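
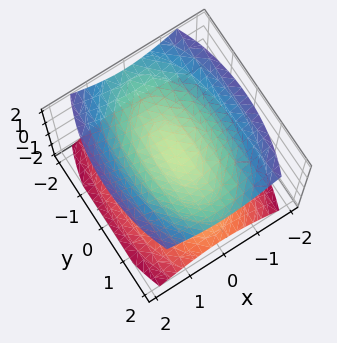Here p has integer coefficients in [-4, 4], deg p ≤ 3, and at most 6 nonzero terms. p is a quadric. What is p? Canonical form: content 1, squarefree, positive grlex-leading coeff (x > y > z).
1. The picture has 2 separate pieces. They look like related sheets of one shape, so recover p as a whole.
2. deg p = 2. Two sheets facing apart; a quadric.
3. Symmetries: it's symmetric under y → −y, forcing even powers of y; it's symmetric under x → −x, forcing even powers of x; the z ↦ −z reflection is a symmetry, so z appears only in even powers.
4. Observable constraints: the surface avoids every integer y-axis point in the box; no x-intercept at any integer in the box.
5. Matching integer coefficients to the picture gives p.

3*x^2 + y^2 - 3*z^2 + 1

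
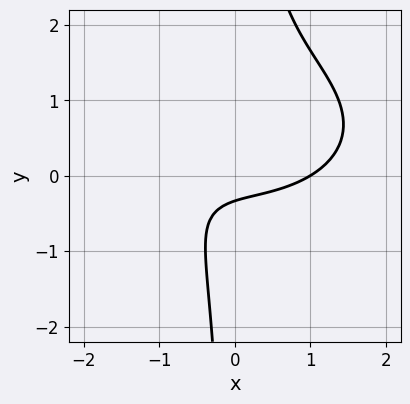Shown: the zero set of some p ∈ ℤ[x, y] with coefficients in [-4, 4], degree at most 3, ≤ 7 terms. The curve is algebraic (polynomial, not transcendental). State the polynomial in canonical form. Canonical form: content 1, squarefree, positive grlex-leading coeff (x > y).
(a) The degree is 3 — a generic line meets the curve in up to 3 points.
(b) From the visible intercepts: it meets the x-axis at x = 1 (among the integer gridlines).
(c) Solving for integer coefficients yields p as stated.

x^3 + 3*x*y^2 - 2*x*y - 3*y - 1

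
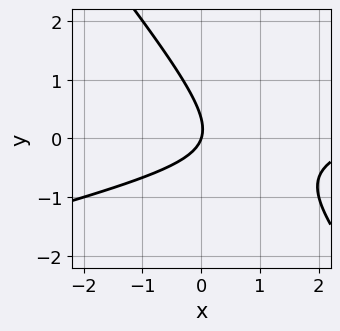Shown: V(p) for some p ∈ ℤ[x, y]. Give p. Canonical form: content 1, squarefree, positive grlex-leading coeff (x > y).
First, the degree is 2 — a generic line meets the curve in up to 2 points.
Next, from the visible intercepts: it crosses the x-axis at the gridline x = 0; one y-axis crossing is at y = 0.
Finally, fitting integer coefficients to these (and the overall shape) gives p.

x^2 - 3*x*y - 3*y^2 - 3*x + y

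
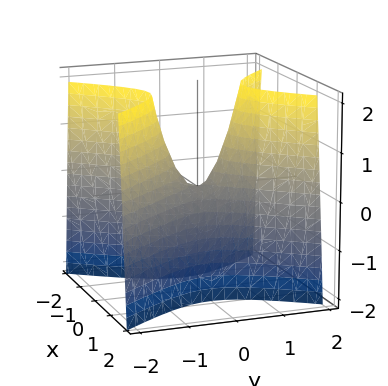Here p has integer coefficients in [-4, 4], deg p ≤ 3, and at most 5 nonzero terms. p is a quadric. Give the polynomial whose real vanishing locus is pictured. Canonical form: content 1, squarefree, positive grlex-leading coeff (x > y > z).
1. deg p = 2. A hyperbolic paraboloid; a quadric.
2. Symmetries: mirror symmetry y ↦ −y ⇒ only even powers of y; mirror symmetry x ↦ −x ⇒ only even powers of x.
3. Against the integer gridlines: it meets the y-axis at y = 0 (among the integer gridlines); it crosses the z-axis at the gridline z = 0; it crosses the x-axis at the gridline x = 0.
4. These observations pin down the coefficients.

3*x^2 - 2*y^2 + z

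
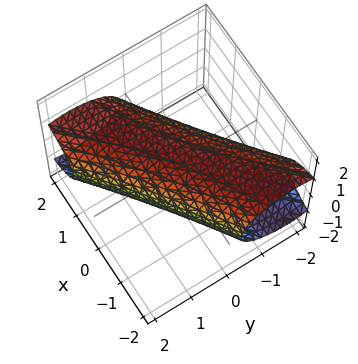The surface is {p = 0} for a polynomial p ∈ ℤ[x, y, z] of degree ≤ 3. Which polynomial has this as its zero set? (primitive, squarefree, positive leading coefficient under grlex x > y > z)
1. The degree is 2 — the shape is more complex than any degree-1 surface.
2. From the axis intercepts and sections: among the integer gridlines, it crosses the z-axis at z ∈ {-1, 1}.
3. Solving for integer coefficients yields p as stated.

x^2 - 3*x*y + 2*y^2 + 3*z^2 - 3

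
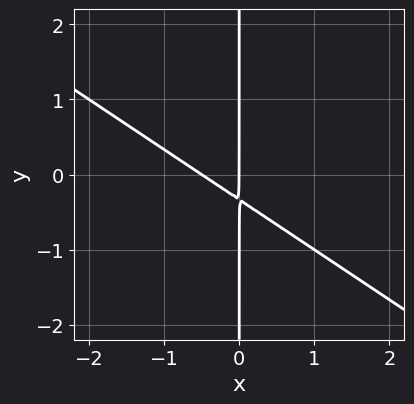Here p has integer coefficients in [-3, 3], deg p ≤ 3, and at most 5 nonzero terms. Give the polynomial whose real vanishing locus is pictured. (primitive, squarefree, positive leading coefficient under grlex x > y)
2*x^2 + 3*x*y + x

First, the degree is 2 — a generic line meets the curve in up to 2 points.
Then, reading off the gridlines: one x-axis crossing is at x = 0; the visible y-axis segment lies entirely on the curve.
Finally, assembling these constraints gives the stated polynomial.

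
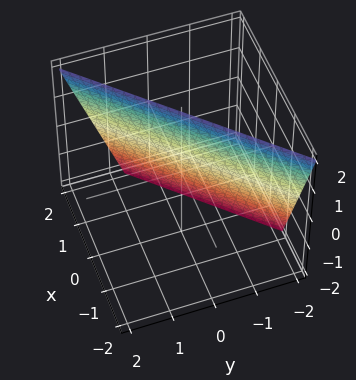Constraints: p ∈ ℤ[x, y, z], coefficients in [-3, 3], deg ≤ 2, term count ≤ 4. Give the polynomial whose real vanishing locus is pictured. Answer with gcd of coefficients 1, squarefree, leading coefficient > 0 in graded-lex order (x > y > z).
3*x - 3*y + z - 2

1. The degree is 1 — every cross-section is a straight line — this is a plane.
2. Against the integer gridlines: it crosses the z-axis at the gridline z = 2.
3. Matching integer coefficients to the picture gives p.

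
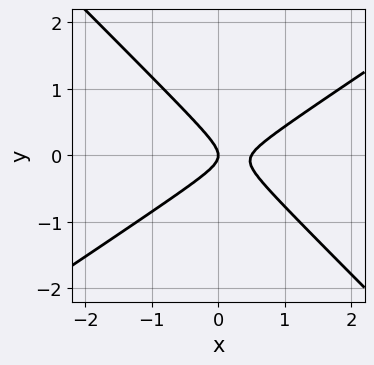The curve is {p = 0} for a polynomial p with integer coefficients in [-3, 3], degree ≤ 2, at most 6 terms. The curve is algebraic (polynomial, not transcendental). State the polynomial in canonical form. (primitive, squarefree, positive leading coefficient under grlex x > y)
1. Degree: the shape is more complex than any degree-1 curve, so deg p = 2.
2. Against the integer gridlines: it meets the x-axis at x = 0 (among the integer gridlines); it meets the y-axis at y = 0 (among the integer gridlines).
3. Assembling these constraints gives the stated polynomial.

2*x^2 - x*y - 3*y^2 - x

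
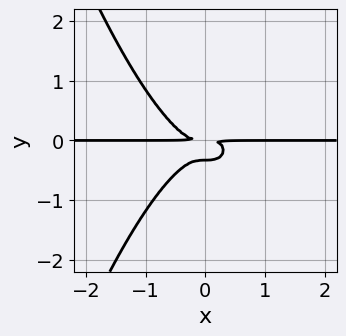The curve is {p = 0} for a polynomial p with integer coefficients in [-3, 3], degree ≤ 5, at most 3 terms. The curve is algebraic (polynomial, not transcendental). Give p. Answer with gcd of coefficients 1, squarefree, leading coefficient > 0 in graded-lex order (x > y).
The degree is 4 — the shape is more complex than any degree-3 curve.
Observable constraints: every point of the x-axis in the box is on the curve.
Solving for integer coefficients yields p as stated.

3*x^3*y + 3*y^3 + y^2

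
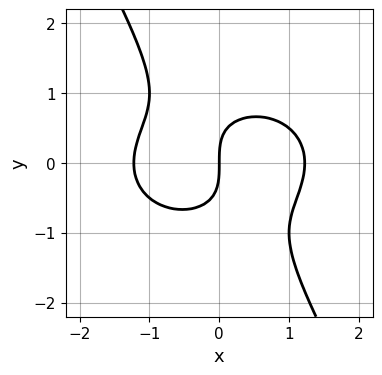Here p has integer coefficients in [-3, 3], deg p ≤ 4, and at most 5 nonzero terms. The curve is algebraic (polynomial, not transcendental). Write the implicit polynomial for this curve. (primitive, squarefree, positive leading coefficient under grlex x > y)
1. deg p = 3.
2. Reading off the gridlines: one x-axis crossing is at x = 0; one y-axis crossing is at y = 0.
3. The integer polynomial consistent with all of this is the stated p.

2*x^3 + 3*x*y^2 + 2*y^3 - 3*x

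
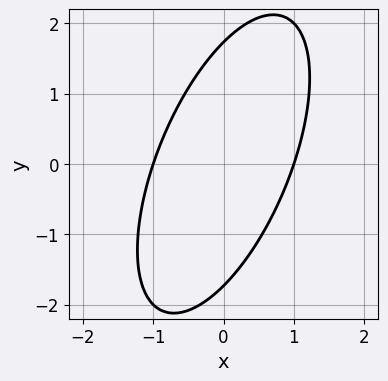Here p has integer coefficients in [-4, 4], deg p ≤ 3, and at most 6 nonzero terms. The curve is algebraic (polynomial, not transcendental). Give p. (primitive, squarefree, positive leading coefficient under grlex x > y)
(a) deg p = 2.
(b) Checking where it meets the axes: among the integer gridlines, it crosses the x-axis at x ∈ {-1, 1}.
(c) The integer polynomial consistent with all of this is the stated p.

3*x^2 - 2*x*y + y^2 - 3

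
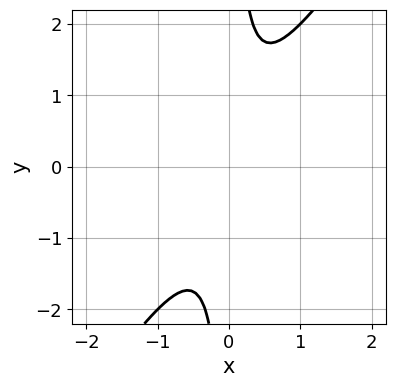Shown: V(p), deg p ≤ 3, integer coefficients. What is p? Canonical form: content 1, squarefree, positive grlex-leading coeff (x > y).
1. Degree: a generic line meets the curve in up to 2 points, so deg p = 2.
2. From the visible intercepts: the curve avoids every integer y-axis point in the box; it misses every integer gridline on the x-axis.
3. Together with the visible shape, these determine p as stated.

3*x^2 - 2*x*y + 1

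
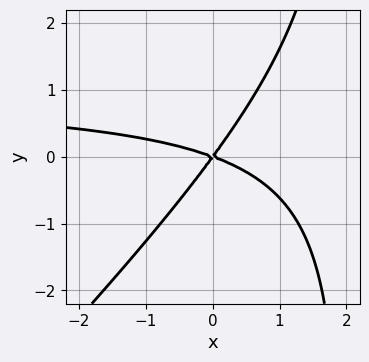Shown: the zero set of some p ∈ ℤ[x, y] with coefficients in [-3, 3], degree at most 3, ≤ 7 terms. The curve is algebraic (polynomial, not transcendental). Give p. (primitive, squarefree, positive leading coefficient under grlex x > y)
x^2*y - x*y^2 - x^2 - 2*x*y + 2*y^2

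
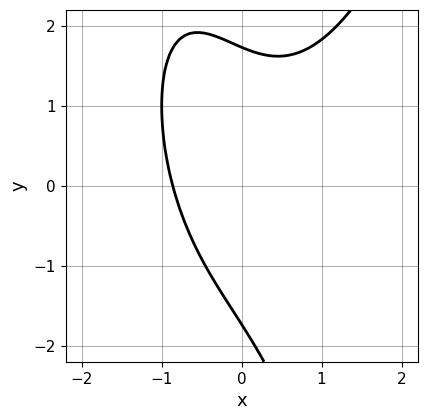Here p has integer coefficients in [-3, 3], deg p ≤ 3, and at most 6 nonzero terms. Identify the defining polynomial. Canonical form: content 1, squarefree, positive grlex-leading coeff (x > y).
deg p = 3.
Matching integer coefficients to the picture gives p.

2*x^3 - 2*x*y - y^2 + 2*x + 3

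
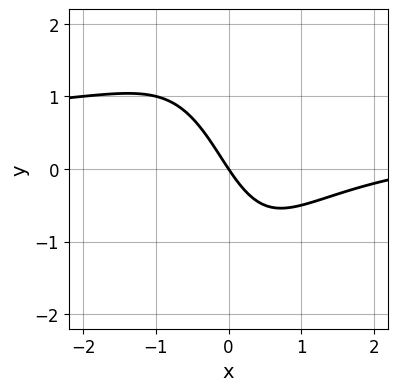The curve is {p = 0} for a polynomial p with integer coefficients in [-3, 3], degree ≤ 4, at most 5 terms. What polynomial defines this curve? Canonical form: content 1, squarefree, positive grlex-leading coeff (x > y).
2*x^2*y - x^2 + 3*x + 2*y

(a) The degree is 3 — no degree-2 curve has this shape.
(b) Checking where it meets the axes: it crosses the x-axis at the gridline x = 0; it crosses the y-axis at the gridline y = 0.
(c) These observations pin down the coefficients.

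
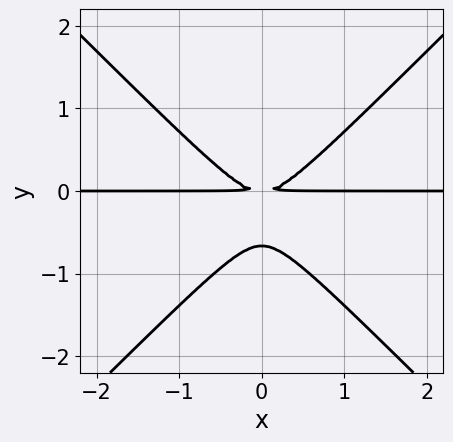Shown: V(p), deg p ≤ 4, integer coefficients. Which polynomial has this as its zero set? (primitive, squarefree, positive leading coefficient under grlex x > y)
deg p = 3. A generic line meets the curve in up to 3 points.
Symmetries: mirror symmetry x ↦ −x ⇒ only even powers of x.
Against the integer gridlines: every point of the x-axis in the box is on the curve.
Putting this together gives p.

3*x^2*y - 3*y^3 - 2*y^2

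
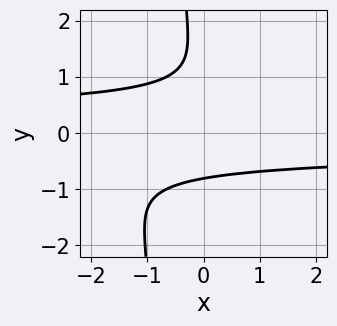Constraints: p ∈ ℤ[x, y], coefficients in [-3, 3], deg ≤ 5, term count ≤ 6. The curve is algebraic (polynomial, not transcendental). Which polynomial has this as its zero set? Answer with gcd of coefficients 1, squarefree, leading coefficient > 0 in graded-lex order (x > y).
(a) Degree: a generic line meets the curve in up to 4 points, so deg p = 4.
(b) Reading off the gridlines: no x-intercept at any integer in the box.
(c) Matching integer coefficients to the picture gives p.

3*x*y^3 + 2*y^3 - 3*y^2 + 3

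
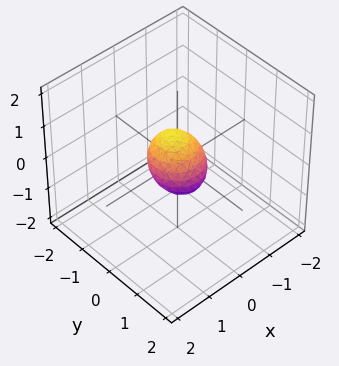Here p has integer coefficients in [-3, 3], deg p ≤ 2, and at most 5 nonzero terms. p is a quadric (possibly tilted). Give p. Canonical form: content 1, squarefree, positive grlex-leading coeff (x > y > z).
2*x^2 + 2*y^2 + y*z + 2*z^2 - 1

(a) Degree: a generic line meets the surface in up to 2 points, so deg p = 2.
(b) Matching integer coefficients to the picture gives p.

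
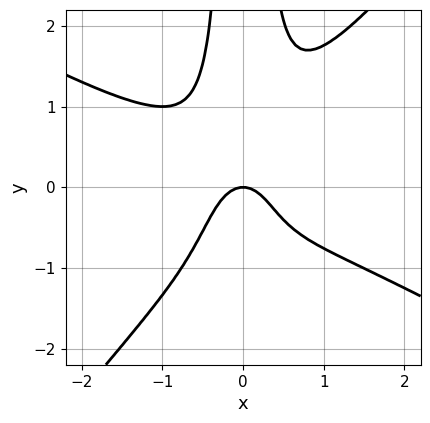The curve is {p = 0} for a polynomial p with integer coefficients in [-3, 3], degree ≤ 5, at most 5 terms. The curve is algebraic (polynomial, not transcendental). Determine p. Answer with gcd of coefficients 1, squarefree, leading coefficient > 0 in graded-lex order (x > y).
First, degree: the shape is more complex than any degree-3 curve, so deg p = 4.
Then, checking where it meets the axes: it crosses the x-axis at the gridline x = 0; it crosses the y-axis at the gridline y = 0.
Finally, assembling these constraints gives the stated polynomial.

2*x^4 + 2*x^3*y - 3*x^2*y^2 + 2*x^2 + y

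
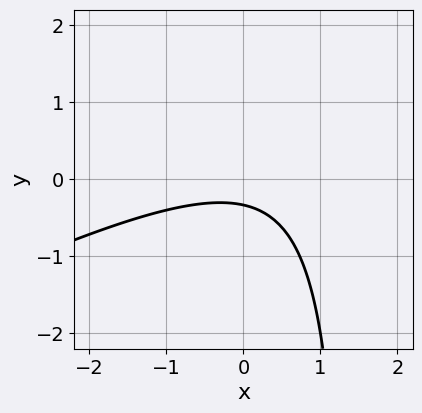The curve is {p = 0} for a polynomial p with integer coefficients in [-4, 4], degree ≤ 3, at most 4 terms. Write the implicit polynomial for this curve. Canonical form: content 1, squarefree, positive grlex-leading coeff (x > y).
The degree is 2 — a generic line meets the curve in up to 2 points.
Against the integer gridlines: no x-intercept at any integer in the box.
Together with the visible shape, these determine p as stated.

x^2 - 2*x*y + 3*y + 1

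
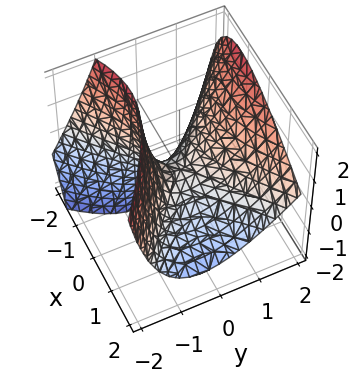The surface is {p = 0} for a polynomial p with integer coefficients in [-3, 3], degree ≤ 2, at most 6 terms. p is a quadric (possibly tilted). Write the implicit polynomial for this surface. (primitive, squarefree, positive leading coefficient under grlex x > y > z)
2*x^2 + 2*x*z - 3*y^2 + 2*y*z + 3*z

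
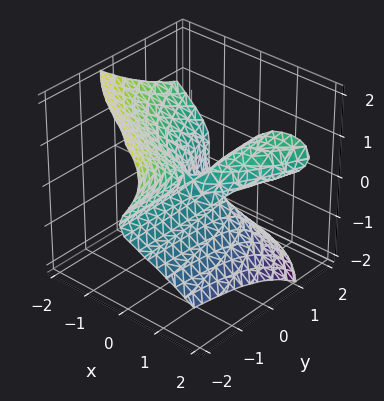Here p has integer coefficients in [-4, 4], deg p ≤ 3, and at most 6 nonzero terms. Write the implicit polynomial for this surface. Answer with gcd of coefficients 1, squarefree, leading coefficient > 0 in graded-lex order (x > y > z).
deg p = 3. No degree-2 surface has this shape.
Reading off the gridlines: it crosses the x-axis at the gridline x = 0; it meets the z-axis at z = 0 (among the integer gridlines).
Together with the visible shape, these determine p as stated. Check: (0, 1, 0) on the y-axis lies on the surface, and p(0, 1, 0) = 0. ✓

x^3 - x*y*z + 2*y*z^2 + 2*z^3 - x*y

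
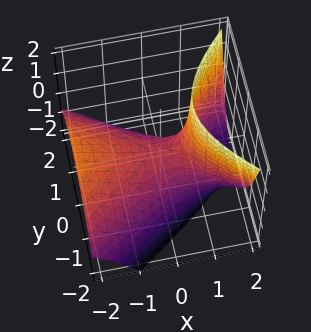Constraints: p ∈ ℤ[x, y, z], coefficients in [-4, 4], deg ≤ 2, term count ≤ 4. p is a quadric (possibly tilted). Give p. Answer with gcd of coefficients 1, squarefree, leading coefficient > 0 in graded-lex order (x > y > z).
x^2 + 2*x*z - 2*y^2 - 2*z

(a) The degree is 2 — a generic line meets the surface in up to 2 points.
(b) Observable constraints: it meets the y-axis at y = 0 (among the integer gridlines); it crosses the z-axis at the gridline z = 0; one x-axis crossing is at x = 0.
(c) Assembling these constraints gives the stated polynomial.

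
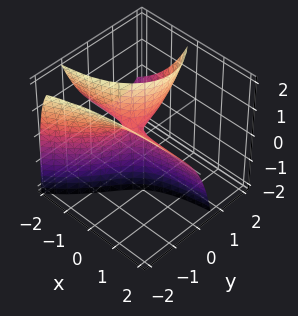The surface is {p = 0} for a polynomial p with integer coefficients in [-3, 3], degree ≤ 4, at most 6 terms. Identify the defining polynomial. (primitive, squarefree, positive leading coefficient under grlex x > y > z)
(a) The degree is 3 — no degree-2 surface has this shape.
(b) From the axis intercepts and sections: every point of the x-axis in the box is on the surface; the visible z-axis segment lies entirely on the surface; one y-axis crossing is at y = 0.
(c) Together with the visible shape, these determine p as stated.

y^3 + 3*x*y + 2*x*z - 2*y*z + y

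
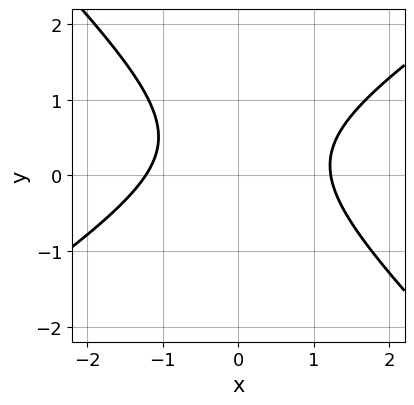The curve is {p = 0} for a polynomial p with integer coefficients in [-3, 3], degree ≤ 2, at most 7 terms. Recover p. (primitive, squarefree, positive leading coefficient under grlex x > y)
First, the degree is 2 — the shape is more complex than any degree-1 curve.
Next, checking where it meets the axes: it misses every integer gridline on the y-axis.
Finally, putting this together gives p.

2*x^2 - x*y - 3*y^2 + 2*y - 3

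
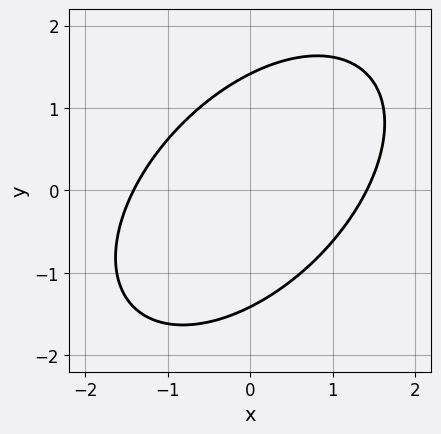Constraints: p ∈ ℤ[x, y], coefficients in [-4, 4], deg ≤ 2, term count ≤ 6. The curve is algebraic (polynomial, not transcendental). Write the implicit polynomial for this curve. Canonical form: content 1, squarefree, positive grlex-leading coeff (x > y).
x^2 - x*y + y^2 - 2

(a) Degree: the shape is more complex than any degree-1 curve, so deg p = 2.
(b) The integer polynomial consistent with all of this is the stated p.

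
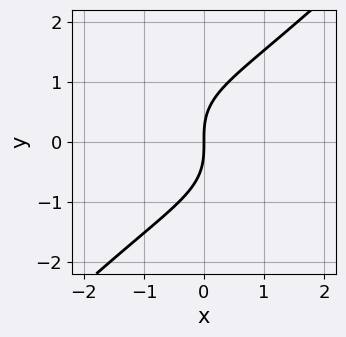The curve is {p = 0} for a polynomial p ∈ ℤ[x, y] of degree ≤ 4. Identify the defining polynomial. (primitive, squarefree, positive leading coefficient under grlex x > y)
The degree is 3 — a generic line meets the curve in up to 3 points.
Against the integer gridlines: one y-axis crossing is at y = 0; it meets the x-axis at x = 0 (among the integer gridlines).
The integer polynomial consistent with all of this is the stated p.

x^2*y - y^3 + 2*x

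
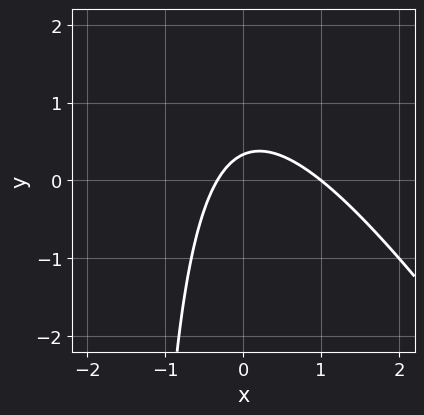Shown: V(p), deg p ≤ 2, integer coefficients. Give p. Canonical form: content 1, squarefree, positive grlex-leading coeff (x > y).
(a) Degree: a generic line meets the curve in up to 2 points, so deg p = 2.
(b) From the visible intercepts: one x-axis crossing is at x = 1.
(c) Matching integer coefficients to the picture gives p.

3*x^2 + 2*x*y - 2*x + 3*y - 1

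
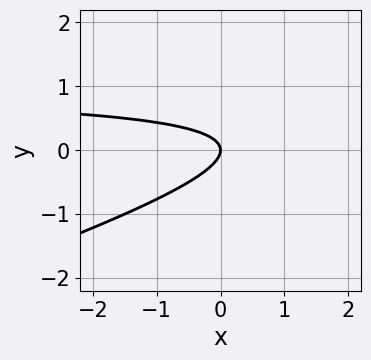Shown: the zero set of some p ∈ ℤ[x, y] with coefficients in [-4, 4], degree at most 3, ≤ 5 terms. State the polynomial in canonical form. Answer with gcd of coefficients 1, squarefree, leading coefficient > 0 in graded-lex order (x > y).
1. Degree: the shape is more complex than any degree-1 curve, so deg p = 2.
2. From the visible intercepts: it meets the y-axis at y = 0 (among the integer gridlines); it crosses the x-axis at the gridline x = 0.
3. Solving for integer coefficients yields p as stated.

x*y - 3*y^2 - x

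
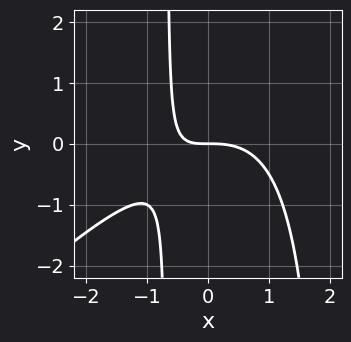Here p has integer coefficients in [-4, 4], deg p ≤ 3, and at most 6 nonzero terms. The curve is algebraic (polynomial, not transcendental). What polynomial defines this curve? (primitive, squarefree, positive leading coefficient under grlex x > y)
First, deg p = 3.
Then, reading off the gridlines: it meets the x-axis at x = 0 (among the integer gridlines); it meets the y-axis at y = 0 (among the integer gridlines).
Finally, matching integer coefficients to the picture gives p.

2*x^3 - 2*x^2*y + 3*x*y + 3*y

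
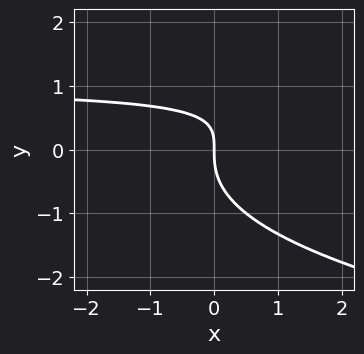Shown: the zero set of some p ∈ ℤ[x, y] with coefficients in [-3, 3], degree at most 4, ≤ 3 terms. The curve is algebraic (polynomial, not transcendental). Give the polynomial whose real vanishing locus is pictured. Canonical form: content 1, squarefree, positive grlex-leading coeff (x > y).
1. The degree is 3 — the shape is more complex than any degree-2 curve.
2. From the axis intercepts and sections: it meets the x-axis at x = 0 (among the integer gridlines); one y-axis crossing is at y = 0.
3. The integer polynomial consistent with all of this is the stated p.

y^3 - x*y + x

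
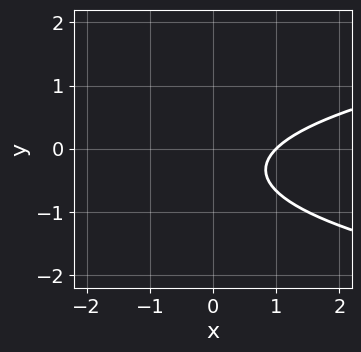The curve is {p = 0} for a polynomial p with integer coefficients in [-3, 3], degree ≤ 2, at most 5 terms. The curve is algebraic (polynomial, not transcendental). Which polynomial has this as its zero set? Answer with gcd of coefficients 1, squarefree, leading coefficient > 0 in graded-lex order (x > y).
3*y^2 - 2*x + 2*y + 2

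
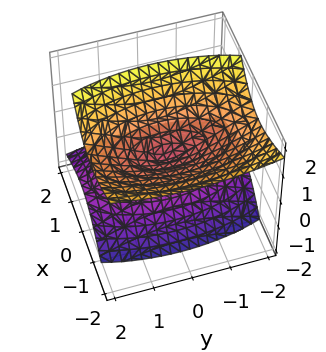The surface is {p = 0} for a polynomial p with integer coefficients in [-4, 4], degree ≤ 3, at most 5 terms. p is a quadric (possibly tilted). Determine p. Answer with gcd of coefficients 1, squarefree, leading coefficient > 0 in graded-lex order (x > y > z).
1. The picture has 2 separate pieces.
2. deg p = 2.
3. From the visible intercepts: it meets the y-axis at y = 0 (among the integer gridlines); it meets the x-axis at x = 0 (among the integer gridlines); it meets the z-axis at z = 0 (among the integer gridlines).
4. Fitting integer coefficients to these (and the overall shape) gives p.

3*x^2 + 3*x*z + y^2 - 3*z^2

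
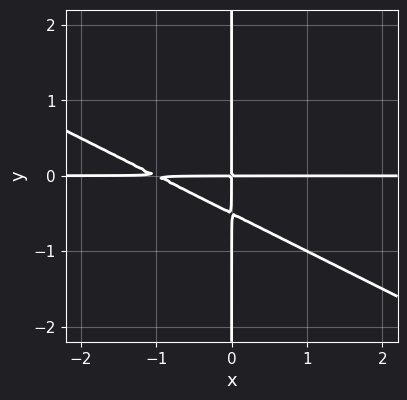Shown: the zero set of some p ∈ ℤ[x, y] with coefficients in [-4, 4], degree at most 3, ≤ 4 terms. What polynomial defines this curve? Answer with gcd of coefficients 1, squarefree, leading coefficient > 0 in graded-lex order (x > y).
x^2*y + 2*x*y^2 + x*y

(a) deg p = 3. The shape is more complex than any degree-2 curve.
(b) Against the integer gridlines: every point of the x-axis in the box is on the curve; the visible y-axis segment lies entirely on the curve.
(c) Together with the visible shape, these determine p as stated.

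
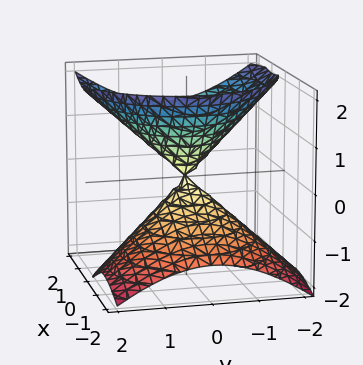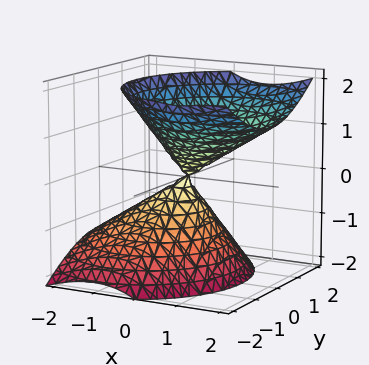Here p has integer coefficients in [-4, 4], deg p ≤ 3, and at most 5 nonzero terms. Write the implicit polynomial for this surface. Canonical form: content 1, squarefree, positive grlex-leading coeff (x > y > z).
x^2 - x*z + y^2 - z^2

1. deg p = 2. A generic line meets the surface in up to 2 points.
2. From the axis intercepts and sections: one z-axis crossing is at z = 0; it meets the y-axis at y = 0 (among the integer gridlines); one x-axis crossing is at x = 0.
3. The integer polynomial consistent with all of this is the stated p.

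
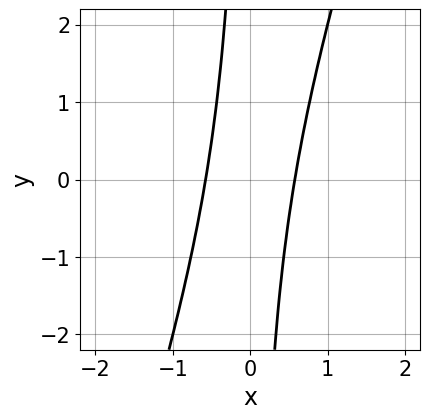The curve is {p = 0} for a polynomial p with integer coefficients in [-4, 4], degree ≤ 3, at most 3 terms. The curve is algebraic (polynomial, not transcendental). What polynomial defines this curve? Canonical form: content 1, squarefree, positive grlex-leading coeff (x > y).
First, deg p = 2.
Then, against the integer gridlines: the curve avoids every integer y-axis point in the box.
Finally, the integer polynomial consistent with all of this is the stated p.

3*x^2 - x*y - 1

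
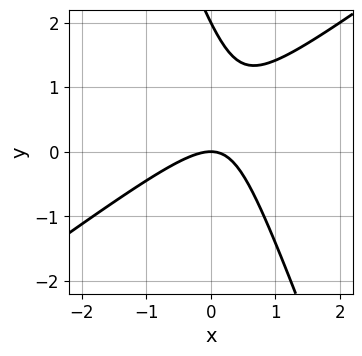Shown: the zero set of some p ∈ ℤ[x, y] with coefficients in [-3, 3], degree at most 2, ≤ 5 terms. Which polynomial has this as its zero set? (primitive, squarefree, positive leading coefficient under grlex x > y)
The degree is 2 — no degree-1 curve has this shape.
Reading off the gridlines: it crosses the x-axis at the gridline x = 0; among the integer gridlines, it crosses the y-axis at y ∈ {0, 2}.
These observations pin down the coefficients.

2*x^2 - 2*x*y - y^2 + 2*y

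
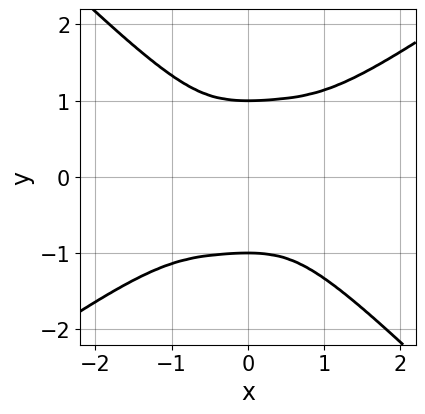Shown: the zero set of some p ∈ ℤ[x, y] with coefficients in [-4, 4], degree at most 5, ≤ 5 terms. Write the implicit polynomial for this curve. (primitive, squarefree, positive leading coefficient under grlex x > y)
x^4 - x^3*y + x^2*y^2 - 3*y^4 + 3*y^2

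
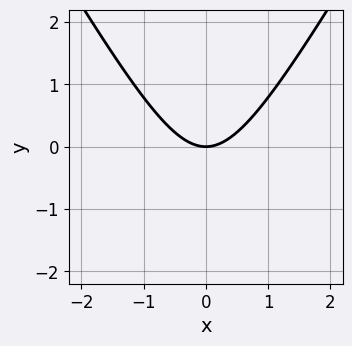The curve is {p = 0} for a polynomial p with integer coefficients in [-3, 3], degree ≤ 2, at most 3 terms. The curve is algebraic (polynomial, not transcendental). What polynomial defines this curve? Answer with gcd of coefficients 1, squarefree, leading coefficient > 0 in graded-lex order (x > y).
3*x^2 - y^2 - 3*y

First, degree: a generic line meets the curve in up to 2 points, so deg p = 2.
Then, symmetries: it's symmetric under x → −x, forcing even powers of x.
Then, from the visible intercepts: it meets the y-axis at y = 0 (among the integer gridlines); one x-axis crossing is at x = 0.
Finally, matching integer coefficients to the picture gives p.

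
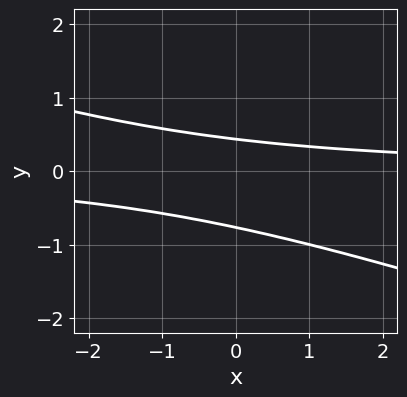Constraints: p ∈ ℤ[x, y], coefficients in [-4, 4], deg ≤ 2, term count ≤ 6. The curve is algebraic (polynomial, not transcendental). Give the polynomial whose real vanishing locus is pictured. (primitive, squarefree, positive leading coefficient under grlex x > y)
x*y + 3*y^2 + y - 1

(a) Degree: the shape is more complex than any degree-1 curve, so deg p = 2.
(b) Reading off the gridlines: the curve avoids every integer x-axis point in the box.
(c) Putting this together gives p.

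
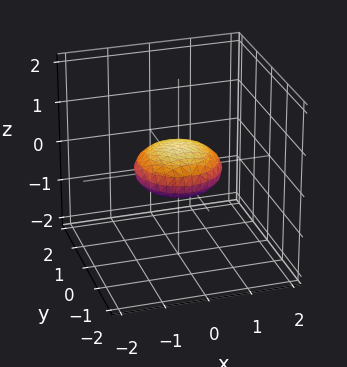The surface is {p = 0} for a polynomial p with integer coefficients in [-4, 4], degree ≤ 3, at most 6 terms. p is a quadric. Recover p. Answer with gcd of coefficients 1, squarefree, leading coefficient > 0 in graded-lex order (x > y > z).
x^2 + y^2 + 3*z^2 - 1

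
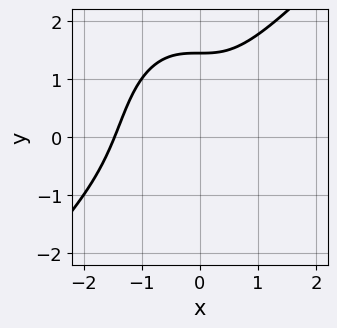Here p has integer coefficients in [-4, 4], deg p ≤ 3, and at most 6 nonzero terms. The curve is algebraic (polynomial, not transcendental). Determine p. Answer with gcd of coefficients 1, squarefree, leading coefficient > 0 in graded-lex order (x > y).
3*x^3 - 2*x^2*y - y^3 + 3*x^2 + 3

Degree: the shape is more complex than any degree-2 curve, so deg p = 3.
Matching integer coefficients to the picture gives p.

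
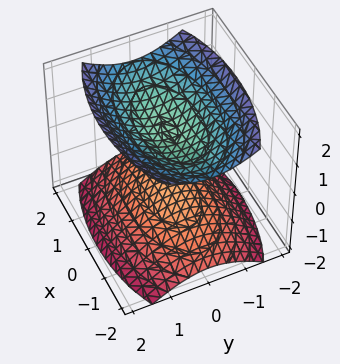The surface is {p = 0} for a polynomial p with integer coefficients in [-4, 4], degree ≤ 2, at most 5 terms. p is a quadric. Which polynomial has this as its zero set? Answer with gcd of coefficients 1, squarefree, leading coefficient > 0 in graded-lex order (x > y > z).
(a) I count 2 distinct pieces. They look like related sheets of one shape, so recover p as a whole.
(b) The degree is 2 — two separate bowl-shaped sheets opening away from each other; a quadric.
(c) Symmetries: it's symmetric under y → −y, forcing even powers of y; mirror symmetry z ↦ −z ⇒ only even powers of z; mirror symmetry x ↦ −x ⇒ only even powers of x.
(d) Observable constraints: the z-axis gridline crossings are at z ∈ {-1, 1}; no y-intercept at any integer in the box; it misses every integer gridline on the x-axis.
(e) Assembling these constraints gives the stated polynomial.

x^2 + 3*y^2 - 3*z^2 + 3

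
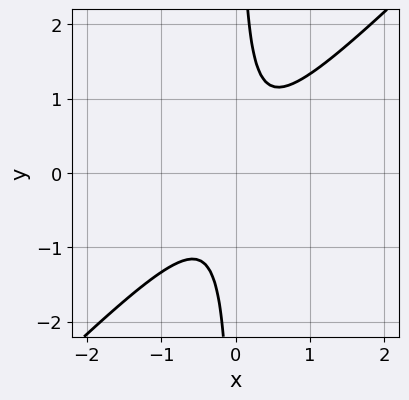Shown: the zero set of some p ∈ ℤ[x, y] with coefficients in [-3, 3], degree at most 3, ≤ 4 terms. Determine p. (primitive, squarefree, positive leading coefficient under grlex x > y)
3*x^2 - 3*x*y + 1

First, deg p = 2. The shape is more complex than any degree-1 curve.
Then, reading off the gridlines: the curve avoids every integer x-axis point in the box; the curve avoids every integer y-axis point in the box.
Finally, putting this together gives p.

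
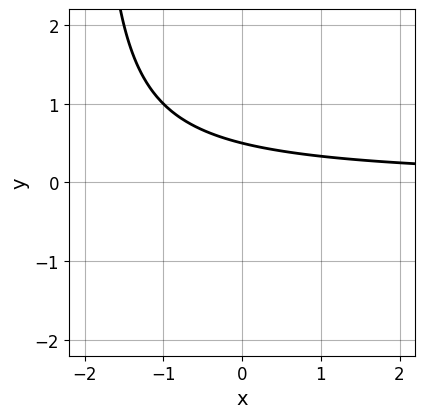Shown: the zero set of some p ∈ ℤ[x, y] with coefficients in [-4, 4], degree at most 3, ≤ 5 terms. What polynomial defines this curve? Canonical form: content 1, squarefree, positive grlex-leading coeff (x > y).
x*y + 2*y - 1

1. The degree is 2 — a generic line meets the curve in up to 2 points.
2. Checking where it meets the axes: the curve avoids every integer x-axis point in the box.
3. Assembling these constraints gives the stated polynomial.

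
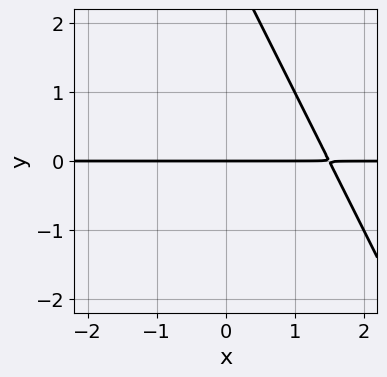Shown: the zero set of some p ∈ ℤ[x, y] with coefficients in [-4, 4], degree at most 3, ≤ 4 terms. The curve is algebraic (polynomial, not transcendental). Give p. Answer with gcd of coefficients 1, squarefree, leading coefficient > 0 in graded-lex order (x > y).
deg p = 2.
Observable constraints: the visible x-axis segment lies entirely on the curve; one y-axis crossing is at y = 0.
Matching integer coefficients to the picture gives p.

2*x*y + y^2 - 3*y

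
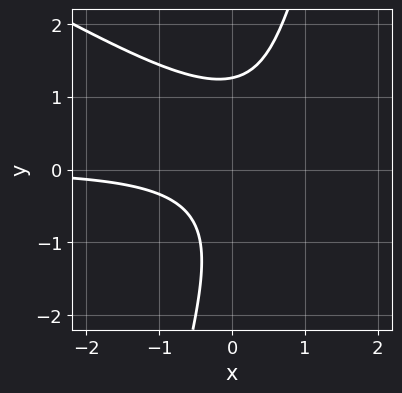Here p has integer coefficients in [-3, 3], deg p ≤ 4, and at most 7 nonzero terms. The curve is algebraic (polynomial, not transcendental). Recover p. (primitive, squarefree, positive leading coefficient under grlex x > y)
1. Degree: a generic line meets the curve in up to 3 points, so deg p = 3.
2. From the visible intercepts: the curve avoids every integer x-axis point in the box.
3. These observations pin down the coefficients.

2*x^2*y + 3*x*y^2 - y^3 - 3*x*y + 2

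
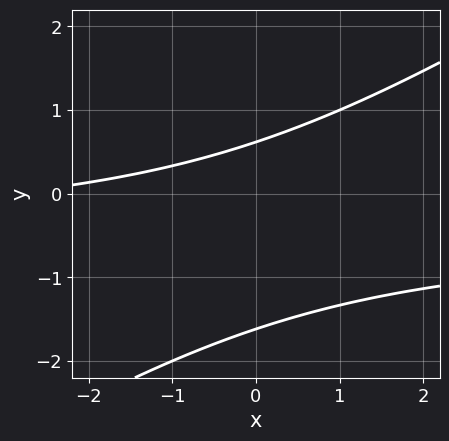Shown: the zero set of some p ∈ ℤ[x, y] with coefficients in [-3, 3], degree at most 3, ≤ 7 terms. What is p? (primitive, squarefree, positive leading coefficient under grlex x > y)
2*x*y - 3*y^2 + x - 3*y + 3

deg p = 2. No degree-1 curve has this shape.
Reading off the gridlines: no x-intercept at any integer in the box.
These observations pin down the coefficients.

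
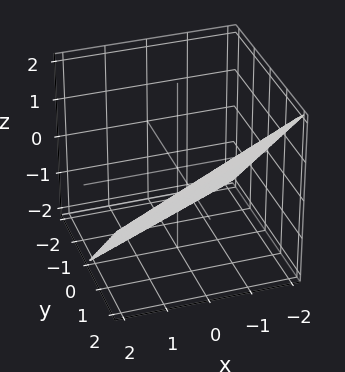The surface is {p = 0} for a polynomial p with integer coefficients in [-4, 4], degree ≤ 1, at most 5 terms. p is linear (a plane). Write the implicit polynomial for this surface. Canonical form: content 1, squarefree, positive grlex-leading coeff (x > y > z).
x - 2*y + 2*z + 2

(a) Degree: every cross-section is a straight line — this is a plane, so deg p = 1.
(b) Reading off the gridlines: one y-axis crossing is at y = 1; it meets the x-axis at x = -2 (among the integer gridlines).
(c) Assembling these constraints gives the stated polynomial. Check: (0, 0, -1) on the z-axis lies on the surface, and p(0, 0, -1) = 0. ✓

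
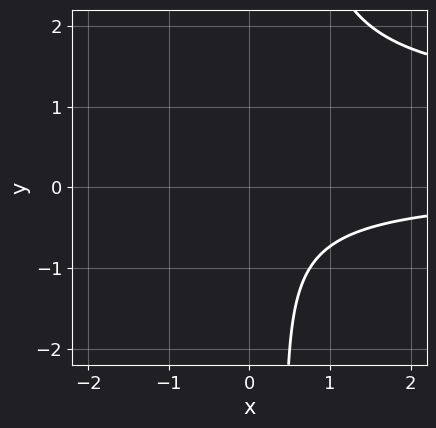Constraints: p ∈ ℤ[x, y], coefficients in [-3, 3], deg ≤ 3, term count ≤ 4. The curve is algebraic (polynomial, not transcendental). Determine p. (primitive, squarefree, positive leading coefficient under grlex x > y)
2*x*y^2 - 2*x*y - y^2 - 2

First, degree: a generic line meets the curve in up to 3 points, so deg p = 3.
Next, checking where it meets the axes: it misses every integer gridline on the y-axis; the curve avoids every integer x-axis point in the box.
Finally, putting this together gives p.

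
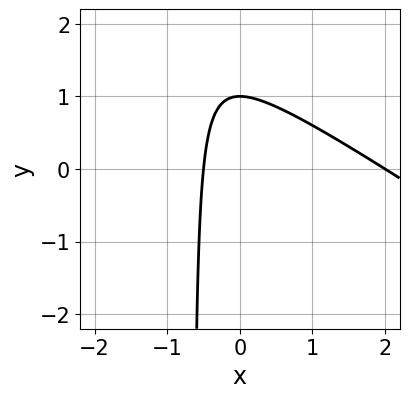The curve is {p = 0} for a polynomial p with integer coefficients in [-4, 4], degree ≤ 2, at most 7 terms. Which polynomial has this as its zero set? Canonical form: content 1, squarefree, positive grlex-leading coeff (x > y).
The degree is 2 — no degree-1 curve has this shape.
From the visible intercepts: it meets the y-axis at y = 1 (among the integer gridlines); one x-axis crossing is at x = 2.
Solving for integer coefficients yields p as stated.

2*x^2 + 3*x*y - 3*x + 2*y - 2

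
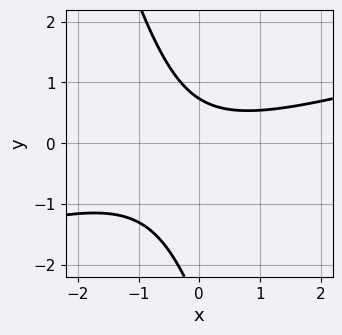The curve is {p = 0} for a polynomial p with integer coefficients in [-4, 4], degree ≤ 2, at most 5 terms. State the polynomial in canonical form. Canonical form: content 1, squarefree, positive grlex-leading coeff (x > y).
x^2 - 3*x*y - y^2 - 2*y + 2

1. Degree: no degree-1 curve has this shape, so deg p = 2.
2. Against the integer gridlines: the curve avoids every integer x-axis point in the box.
3. The integer polynomial consistent with all of this is the stated p.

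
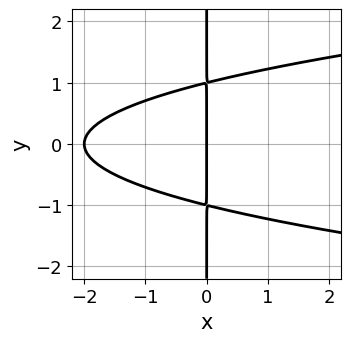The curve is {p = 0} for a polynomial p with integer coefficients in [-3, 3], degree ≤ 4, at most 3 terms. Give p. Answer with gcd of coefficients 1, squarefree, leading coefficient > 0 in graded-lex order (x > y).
2*x*y^2 - x^2 - 2*x

First, degree: a generic line meets the curve in up to 3 points, so deg p = 3.
Then, symmetries: it's symmetric under y → −y, forcing even powers of y.
Then, reading off the gridlines: every point of the y-axis in the box is on the curve; among the integer gridlines, it crosses the x-axis at x ∈ {-2, 0}.
Finally, together with the visible shape, these determine p as stated.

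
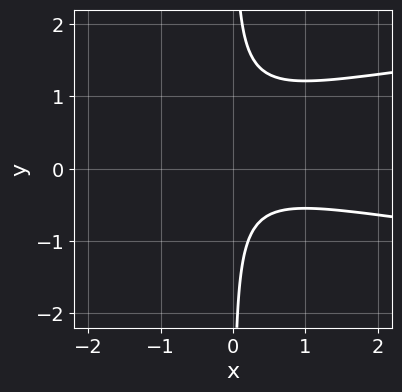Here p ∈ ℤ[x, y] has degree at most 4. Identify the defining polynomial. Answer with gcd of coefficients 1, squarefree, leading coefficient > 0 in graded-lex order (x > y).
The degree is 3 — a generic line meets the curve in up to 3 points.
Checking where it meets the axes: it misses every integer gridline on the x-axis; no y-intercept at any integer in the box.
The integer polynomial consistent with all of this is the stated p.

3*x*y^2 - x^2 - 2*x*y - 1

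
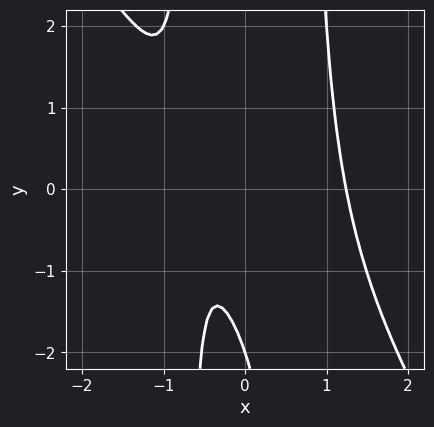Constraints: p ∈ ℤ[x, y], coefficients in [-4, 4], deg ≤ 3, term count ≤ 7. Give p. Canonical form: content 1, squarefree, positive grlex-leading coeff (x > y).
1. The degree is 3 — the shape is more complex than any degree-2 curve.
2. Checking where it meets the axes: it meets the y-axis at y = -2 (among the integer gridlines).
3. Putting this together gives p.

3*x^3 + 2*x^2*y - 3*x - y - 2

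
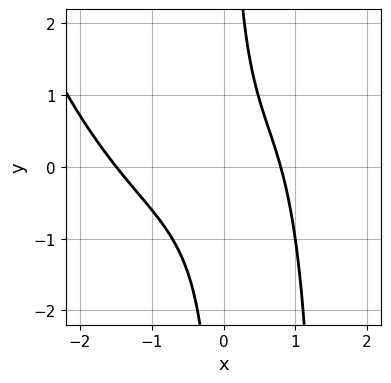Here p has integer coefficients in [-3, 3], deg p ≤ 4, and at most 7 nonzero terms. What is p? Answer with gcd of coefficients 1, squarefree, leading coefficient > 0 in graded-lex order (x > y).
x^4 - 2*x^2*y + 3*x*y + 2*x - 2

The degree is 4 — no degree-3 curve has this shape.
From the visible intercepts: the curve avoids every integer y-axis point in the box.
Fitting integer coefficients to these (and the overall shape) gives p.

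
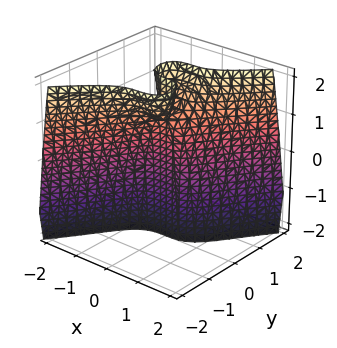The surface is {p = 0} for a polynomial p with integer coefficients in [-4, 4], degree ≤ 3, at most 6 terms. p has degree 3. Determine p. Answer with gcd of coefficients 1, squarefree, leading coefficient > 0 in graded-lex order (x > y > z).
3*x^3 - 2*y^3 + 2*y*z - 2*y

The degree is 3 — no degree-2 surface has this shape.
Observable constraints: it crosses the y-axis at the gridline y = 0; one x-axis crossing is at x = 0; the visible z-axis segment lies entirely on the surface.
Fitting integer coefficients to these (and the overall shape) gives p.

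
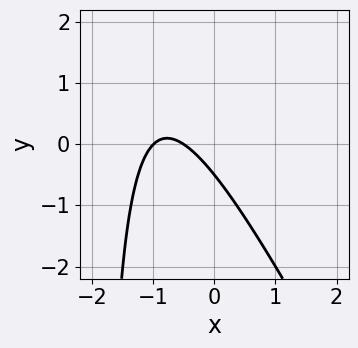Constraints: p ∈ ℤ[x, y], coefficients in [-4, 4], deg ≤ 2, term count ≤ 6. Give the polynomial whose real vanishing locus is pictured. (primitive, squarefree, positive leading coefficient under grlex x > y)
1. The degree is 2 — no degree-1 curve has this shape.
2. Against the integer gridlines: it crosses the x-axis at the gridline x = -1.
3. Solving for integer coefficients yields p as stated.

2*x^2 + x*y + 3*x + 2*y + 1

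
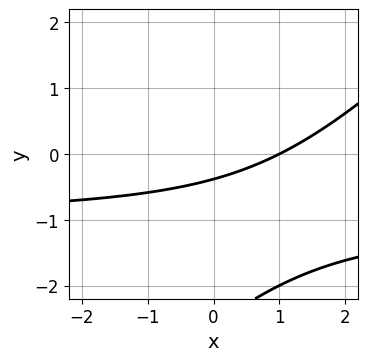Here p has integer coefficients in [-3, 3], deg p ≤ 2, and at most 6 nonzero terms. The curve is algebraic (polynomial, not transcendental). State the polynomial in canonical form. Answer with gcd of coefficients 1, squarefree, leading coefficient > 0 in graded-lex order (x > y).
First, deg p = 2.
Next, observable constraints: it crosses the x-axis at the gridline x = 1.
Finally, putting this together gives p.

x*y - y^2 + x - 3*y - 1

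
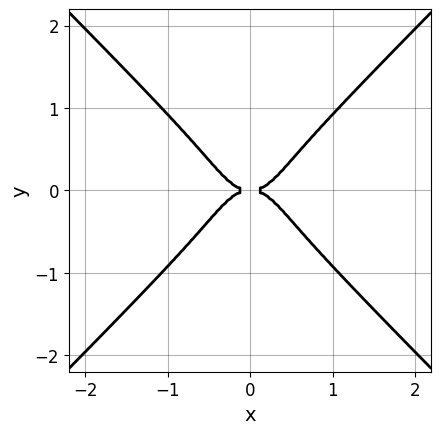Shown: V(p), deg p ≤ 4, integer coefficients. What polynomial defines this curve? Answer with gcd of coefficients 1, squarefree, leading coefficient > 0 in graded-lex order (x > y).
(a) deg p = 4. A generic line meets the curve in up to 4 points.
(b) Symmetries: mirror symmetry x ↦ −x ⇒ only even powers of x; the y ↦ −y reflection is a symmetry, so y appears only in even powers.
(c) Checking where it meets the axes: one y-axis crossing is at y = 0; it meets the x-axis at x = 0 (among the integer gridlines).
(d) Fitting integer coefficients to these (and the overall shape) gives p.

3*x^4 - 3*y^4 - y^2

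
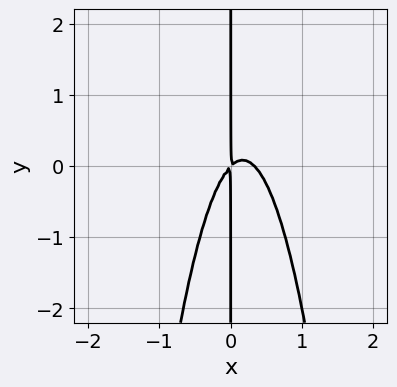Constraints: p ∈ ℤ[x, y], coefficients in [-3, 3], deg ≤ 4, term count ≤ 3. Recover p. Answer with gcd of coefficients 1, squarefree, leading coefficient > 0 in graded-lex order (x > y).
(a) Degree: a generic line meets the curve in up to 3 points, so deg p = 3.
(b) Reading off the gridlines: every point of the y-axis in the box is on the curve.
(c) Matching integer coefficients to the picture gives p.

3*x^3 - x^2 + x*y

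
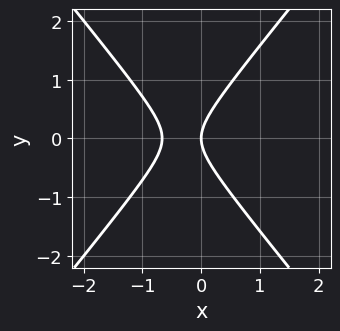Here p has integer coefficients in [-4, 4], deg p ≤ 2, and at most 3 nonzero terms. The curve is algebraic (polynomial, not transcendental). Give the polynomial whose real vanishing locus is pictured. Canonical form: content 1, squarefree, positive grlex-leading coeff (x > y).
3*x^2 - 2*y^2 + 2*x

1. The degree is 2 — no degree-1 curve has this shape.
2. Symmetries: the y ↦ −y reflection is a symmetry, so y appears only in even powers.
3. Against the integer gridlines: it meets the y-axis at y = 0 (among the integer gridlines); one x-axis crossing is at x = 0.
4. Fitting integer coefficients to these (and the overall shape) gives p.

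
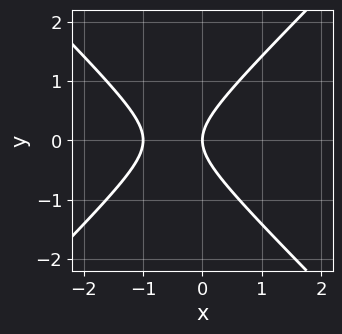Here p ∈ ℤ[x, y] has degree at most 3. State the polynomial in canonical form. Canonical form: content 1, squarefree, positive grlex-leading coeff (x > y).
x^2 - y^2 + x

(a) deg p = 2. The shape is more complex than any degree-1 curve.
(b) Symmetries: mirror symmetry y ↦ −y ⇒ only even powers of y.
(c) From the axis intercepts and sections: it meets the y-axis at y = 0 (among the integer gridlines); among the integer gridlines, it crosses the x-axis at x ∈ {-1, 0}.
(d) The integer polynomial consistent with all of this is the stated p.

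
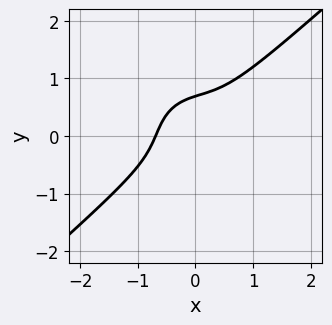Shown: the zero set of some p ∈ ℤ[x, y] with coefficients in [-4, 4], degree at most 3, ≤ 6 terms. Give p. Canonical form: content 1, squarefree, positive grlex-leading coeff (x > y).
3*x^3 - x^2*y - 3*y^3 + 2*x*y + 1

(a) deg p = 3. The shape is more complex than any degree-2 curve.
(b) Putting this together gives p.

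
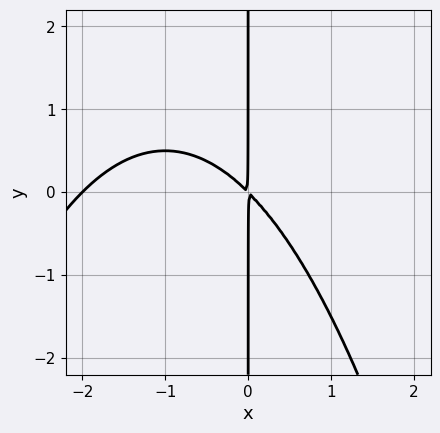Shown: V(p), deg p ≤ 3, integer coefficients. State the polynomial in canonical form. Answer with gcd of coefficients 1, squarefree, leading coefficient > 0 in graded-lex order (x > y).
x^3 + 2*x^2 + 2*x*y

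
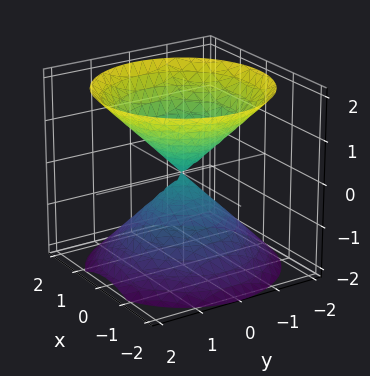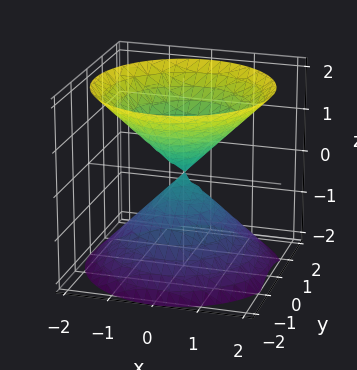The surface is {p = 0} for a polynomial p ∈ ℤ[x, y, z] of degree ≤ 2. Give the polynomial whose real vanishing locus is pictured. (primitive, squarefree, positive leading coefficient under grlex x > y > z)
x^2 + y^2 - z^2

1. The picture has 2 separate pieces.
2. deg p = 2.
3. By symmetry, the surface is invariant under rotation about z: p = q(x² + y², z); it's symmetric under z → −z, forcing even powers of z.
4. Against the integer gridlines: one x-axis crossing is at x = 0; it meets the z-axis at z = 0 (among the integer gridlines); a circular section at z = -1 has radius exactly 1.
5. Putting this together gives p.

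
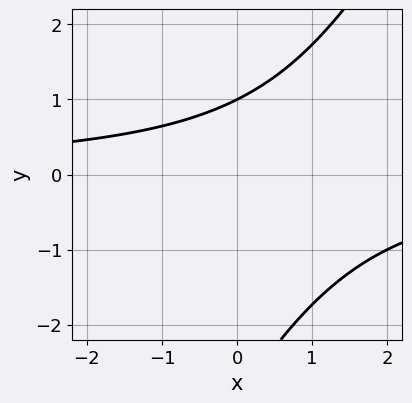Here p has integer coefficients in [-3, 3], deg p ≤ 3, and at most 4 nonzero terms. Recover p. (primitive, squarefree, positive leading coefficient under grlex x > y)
2*x*y - y^2 - 2*y + 3

First, degree: no degree-1 curve has this shape, so deg p = 2.
Next, observable constraints: no x-intercept at any integer in the box; it meets the y-axis at y = 1 (among the integer gridlines).
Finally, matching integer coefficients to the picture gives p.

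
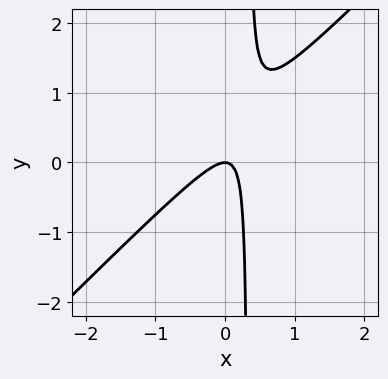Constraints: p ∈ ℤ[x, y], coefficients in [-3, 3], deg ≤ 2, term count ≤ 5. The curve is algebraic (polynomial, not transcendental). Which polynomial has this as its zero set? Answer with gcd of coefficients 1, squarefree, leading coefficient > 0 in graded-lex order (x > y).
1. deg p = 2.
2. From the axis intercepts and sections: one y-axis crossing is at y = 0; one x-axis crossing is at x = 0.
3. Matching integer coefficients to the picture gives p.

3*x^2 - 3*x*y + y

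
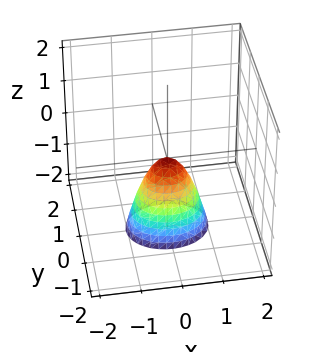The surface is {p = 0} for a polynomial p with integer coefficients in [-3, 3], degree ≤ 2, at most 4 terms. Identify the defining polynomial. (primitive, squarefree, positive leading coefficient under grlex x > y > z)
2*x^2 + 3*y^2 + z

Degree: a paraboloid; a quadric, so deg p = 2.
Symmetries: mirror symmetry x ↦ −x ⇒ only even powers of x; mirror symmetry y ↦ −y ⇒ only even powers of y.
Checking where it meets the axes: one x-axis crossing is at x = 0; it crosses the z-axis at the gridline z = 0; it meets the y-axis at y = 0 (among the integer gridlines).
Together with the visible shape, these determine p as stated.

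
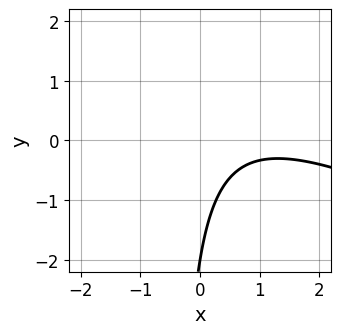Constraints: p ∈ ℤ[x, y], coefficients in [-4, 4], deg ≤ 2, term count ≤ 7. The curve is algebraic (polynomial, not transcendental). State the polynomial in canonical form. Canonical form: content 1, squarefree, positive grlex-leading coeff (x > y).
(a) deg p = 2.
(b) From the axis intercepts and sections: it misses every integer gridline on the x-axis; one y-axis crossing is at y = -2.
(c) Solving for integer coefficients yields p as stated.

x^2 + 2*x*y - 2*x + y + 2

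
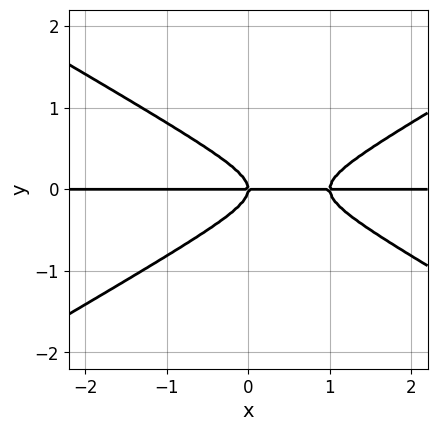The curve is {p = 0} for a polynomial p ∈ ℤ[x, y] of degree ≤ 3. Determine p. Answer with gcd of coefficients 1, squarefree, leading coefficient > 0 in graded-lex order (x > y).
Degree: the shape is more complex than any degree-2 curve, so deg p = 3.
From the axis intercepts and sections: it crosses the y-axis at the gridline y = 0; the visible x-axis segment lies entirely on the curve.
Together with the visible shape, these determine p as stated.

x^2*y - 3*y^3 - x*y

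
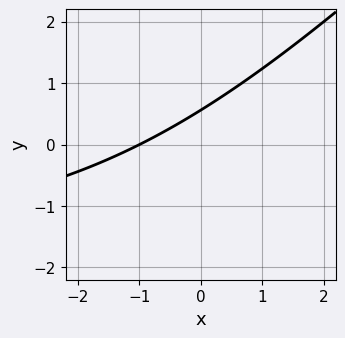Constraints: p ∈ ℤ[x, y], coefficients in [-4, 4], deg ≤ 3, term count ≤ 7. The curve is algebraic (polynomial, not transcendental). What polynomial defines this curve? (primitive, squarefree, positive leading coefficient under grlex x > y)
x*y - y^2 + 2*x - 3*y + 2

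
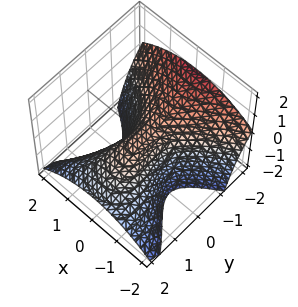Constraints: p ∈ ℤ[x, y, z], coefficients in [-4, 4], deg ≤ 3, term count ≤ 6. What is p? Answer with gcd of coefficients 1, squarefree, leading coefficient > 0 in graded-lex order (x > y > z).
y^3 + 2*y^2*z + 2*x^2 + z

First, the degree is 3 — a generic line meets the surface in up to 3 points.
Next, from the axis intercepts and sections: it crosses the y-axis at the gridline y = 0; one x-axis crossing is at x = 0.
Finally, solving for integer coefficients yields p as stated.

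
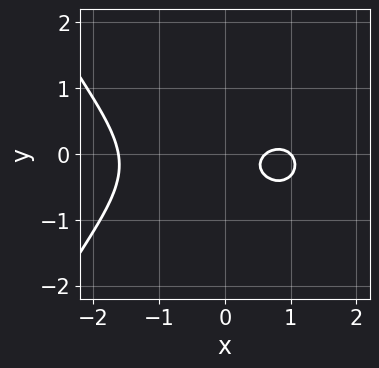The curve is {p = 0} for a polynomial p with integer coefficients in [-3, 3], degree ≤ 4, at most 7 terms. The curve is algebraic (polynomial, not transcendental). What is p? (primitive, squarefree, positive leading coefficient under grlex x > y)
x^3 + 3*y^2 - 2*x + y + 1

1. Degree: a generic line meets the curve in up to 3 points, so deg p = 3.
2. Reading off the gridlines: no y-intercept at any integer in the box; it crosses the x-axis at the gridline x = 1.
3. Assembling these constraints gives the stated polynomial.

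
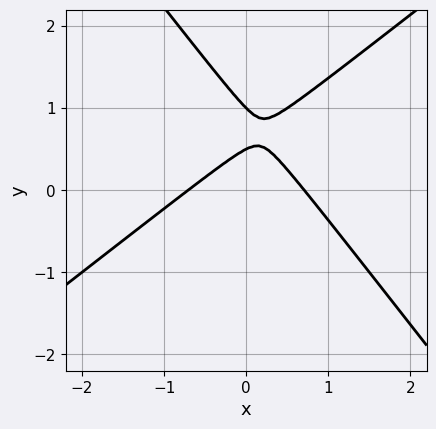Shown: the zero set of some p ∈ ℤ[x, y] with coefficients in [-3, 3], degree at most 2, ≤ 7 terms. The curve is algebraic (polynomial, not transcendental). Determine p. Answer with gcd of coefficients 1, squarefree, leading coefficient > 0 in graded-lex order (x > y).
2*x^2 - x*y - 2*y^2 + 3*y - 1

(a) Degree: a generic line meets the curve in up to 2 points, so deg p = 2.
(b) Observable constraints: one y-axis crossing is at y = 1.
(c) Assembling these constraints gives the stated polynomial.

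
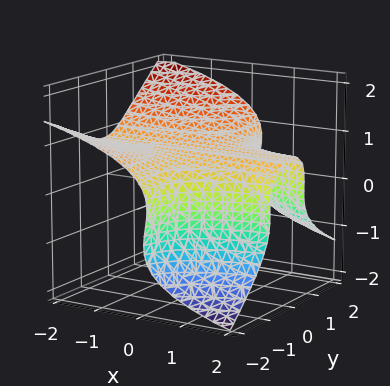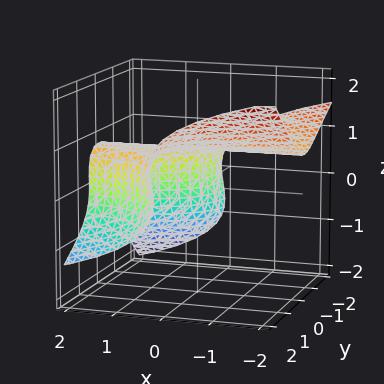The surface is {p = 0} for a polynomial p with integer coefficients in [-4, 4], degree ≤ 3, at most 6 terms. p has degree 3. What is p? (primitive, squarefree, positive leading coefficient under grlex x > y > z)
x*y^2 - y*z^2 + 2*z^3 - 1

(a) deg p = 3. A generic line meets the surface in up to 3 points.
(b) Observable constraints: it misses every integer gridline on the x-axis; the surface avoids every integer y-axis point in the box.
(c) These observations pin down the coefficients.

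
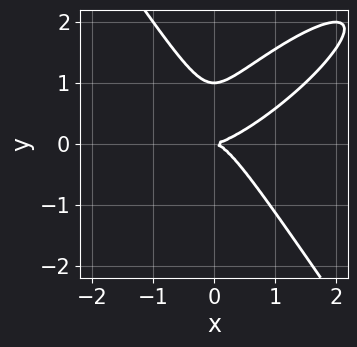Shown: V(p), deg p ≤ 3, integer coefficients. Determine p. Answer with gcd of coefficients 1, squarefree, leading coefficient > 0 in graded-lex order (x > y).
1. deg p = 3.
2. From the axis intercepts and sections: among the integer gridlines, it crosses the y-axis at y ∈ {0, 1}; one x-axis crossing is at x = 0.
3. Assembling these constraints gives the stated polynomial.

2*x^3 - 3*x^2*y + 2*y^3 - 2*y^2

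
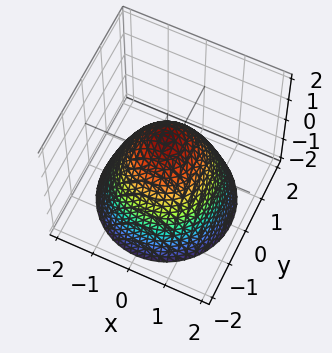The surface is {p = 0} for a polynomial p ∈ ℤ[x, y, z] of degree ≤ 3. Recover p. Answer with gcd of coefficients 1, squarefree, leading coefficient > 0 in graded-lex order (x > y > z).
x^2 + y^2 + z - 1

The degree is 2 — a generic line meets the surface in up to 2 points.
By symmetry, every cross-section ⟂ z is a circle, so x, y appear only via x² + y².
Against the integer gridlines: among the integer gridlines, it crosses the y-axis at y ∈ {-1, 1}; a circular section at z = 0 has radius exactly 1; one z-axis crossing is at z = 1; the x-axis gridline crossings are at x ∈ {-1, 1}.
The integer polynomial consistent with all of this is the stated p.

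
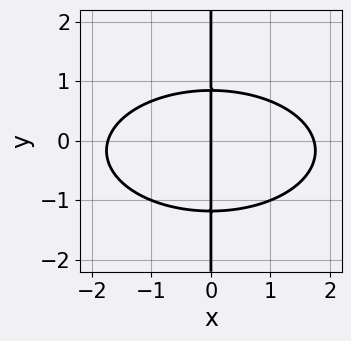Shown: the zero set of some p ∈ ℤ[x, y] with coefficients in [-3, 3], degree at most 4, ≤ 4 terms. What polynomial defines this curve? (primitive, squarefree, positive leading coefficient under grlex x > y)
x^3 + 3*x*y^2 + x*y - 3*x

deg p = 3. A generic line meets the curve in up to 3 points.
Checking where it meets the axes: the visible y-axis segment lies entirely on the curve; it meets the x-axis at x = 0 (among the integer gridlines).
Fitting integer coefficients to these (and the overall shape) gives p.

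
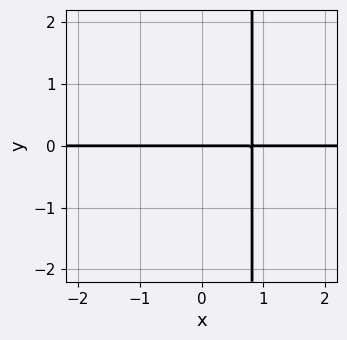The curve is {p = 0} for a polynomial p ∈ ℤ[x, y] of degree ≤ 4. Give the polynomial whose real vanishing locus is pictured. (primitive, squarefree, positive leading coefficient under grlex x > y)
Degree: no degree-3 curve has this shape, so deg p = 4.
From the axis intercepts and sections: every point of the x-axis in the box is on the curve; it meets the y-axis at y = 0 (among the integer gridlines).
Assembling these constraints gives the stated polynomial.

x^3*y + 3*x*y - 3*y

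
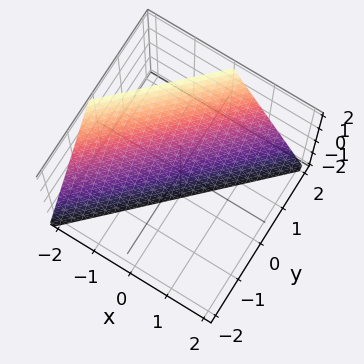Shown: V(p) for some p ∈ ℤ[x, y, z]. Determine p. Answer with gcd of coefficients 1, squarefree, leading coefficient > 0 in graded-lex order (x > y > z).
2*x - 2*y + z + 2

Degree: every cross-section is a straight line — this is a plane, so deg p = 1.
From the axis intercepts and sections: one z-axis crossing is at z = -2; it meets the x-axis at x = -1 (among the integer gridlines); it crosses the y-axis at the gridline y = 1.
The integer polynomial consistent with all of this is the stated p.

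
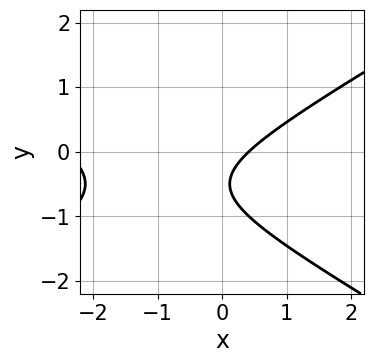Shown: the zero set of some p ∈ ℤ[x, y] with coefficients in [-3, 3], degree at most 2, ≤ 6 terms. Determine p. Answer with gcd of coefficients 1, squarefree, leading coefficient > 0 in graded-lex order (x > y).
The degree is 2 — no degree-1 curve has this shape.
From the axis intercepts and sections: no y-intercept at any integer in the box.
These observations pin down the coefficients.

x^2 - 3*y^2 + 2*x - 3*y - 1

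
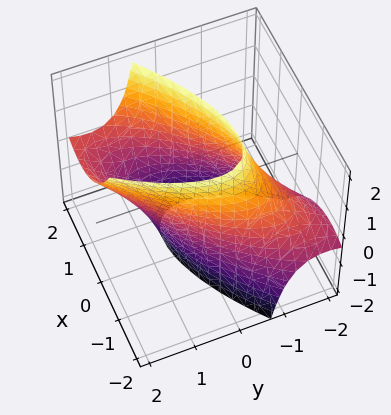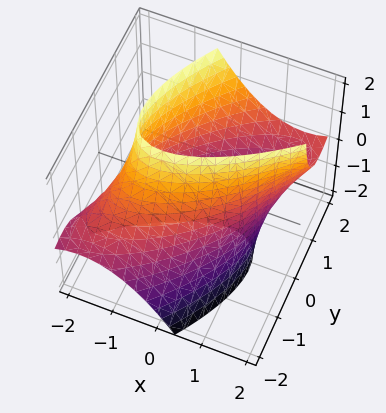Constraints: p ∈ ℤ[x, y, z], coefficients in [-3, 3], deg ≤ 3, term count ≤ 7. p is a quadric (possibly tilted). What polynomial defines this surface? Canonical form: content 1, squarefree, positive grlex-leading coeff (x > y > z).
1. deg p = 2. A generic line meets the surface in up to 2 points.
2. From the visible intercepts: it misses every integer gridline on the z-axis.
3. Assembling these constraints gives the stated polynomial.

2*x^2 - 3*x*y + 2*y^2 - 2*y*z - 3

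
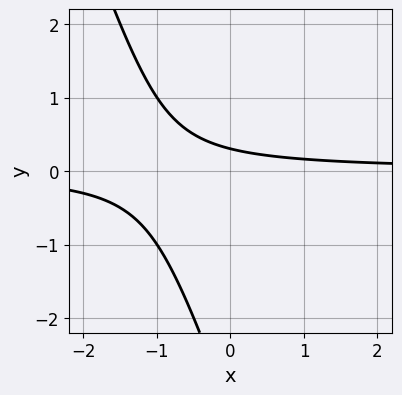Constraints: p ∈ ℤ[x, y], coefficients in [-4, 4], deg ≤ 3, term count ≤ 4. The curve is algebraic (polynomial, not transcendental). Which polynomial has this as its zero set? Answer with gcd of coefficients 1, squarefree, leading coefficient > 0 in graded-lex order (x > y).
3*x*y + y^2 + 3*y - 1

Degree: the shape is more complex than any degree-1 curve, so deg p = 2.
Checking where it meets the axes: it misses every integer gridline on the x-axis.
Solving for integer coefficients yields p as stated.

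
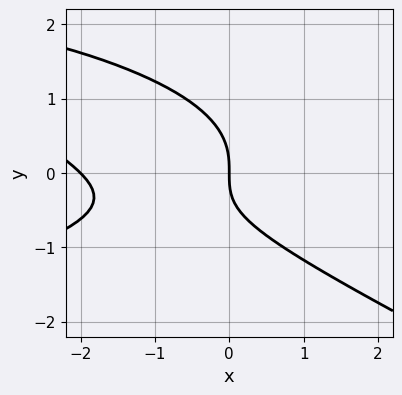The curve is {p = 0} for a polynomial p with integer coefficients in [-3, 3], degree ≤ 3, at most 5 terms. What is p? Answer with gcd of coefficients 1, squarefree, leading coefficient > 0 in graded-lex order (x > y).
(a) The degree is 3 — no degree-2 curve has this shape.
(b) Checking where it meets the axes: among the integer gridlines, it crosses the x-axis at x ∈ {-2, 0}; one y-axis crossing is at y = 0.
(c) Together with the visible shape, these determine p as stated.

x*y^2 + 2*y^3 + x^2 + x*y + 2*x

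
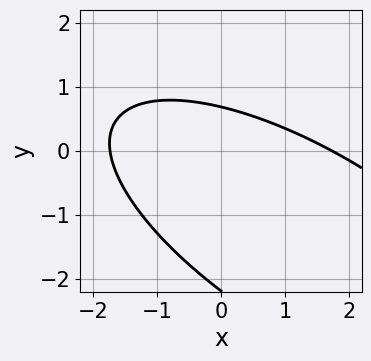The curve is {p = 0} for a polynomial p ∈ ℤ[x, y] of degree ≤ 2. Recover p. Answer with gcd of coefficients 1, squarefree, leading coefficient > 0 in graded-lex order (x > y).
1. deg p = 2.
2. Matching integer coefficients to the picture gives p.

x^2 + 2*x*y + 2*y^2 + 3*y - 3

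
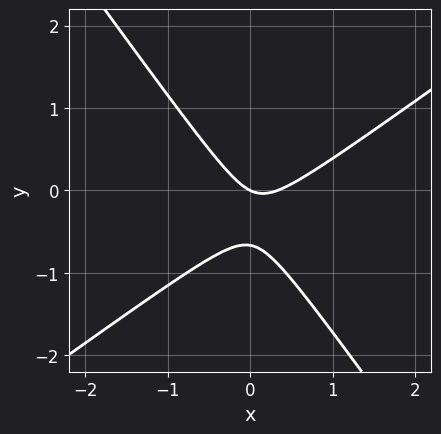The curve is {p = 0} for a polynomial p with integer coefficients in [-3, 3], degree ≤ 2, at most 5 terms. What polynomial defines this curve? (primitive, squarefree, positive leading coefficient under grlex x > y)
1. deg p = 2. The shape is more complex than any degree-1 curve.
2. From the visible intercepts: one x-axis crossing is at x = 0; it meets the y-axis at y = 0 (among the integer gridlines).
3. Putting this together gives p.

3*x^2 - 2*x*y - 3*y^2 - x - 2*y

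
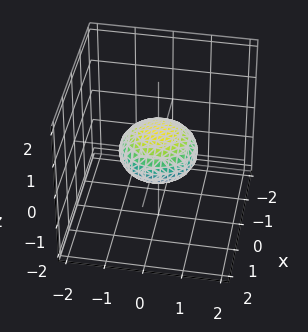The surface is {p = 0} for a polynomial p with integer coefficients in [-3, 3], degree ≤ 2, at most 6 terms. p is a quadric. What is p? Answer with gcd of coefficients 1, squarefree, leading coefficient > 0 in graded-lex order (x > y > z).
x^2 + y^2 + 2*z^2 - 1

(a) Degree: a closed, bounded, convex surface; a quadric, so deg p = 2.
(b) Symmetries: every cross-section ⟂ z is a circle, so x, y appear only via x² + y²; it's symmetric under z → −z, forcing even powers of z.
(c) From the axis intercepts and sections: the y-axis gridline crossings are at y ∈ {-1, 1}; among the integer gridlines, it crosses the x-axis at x ∈ {-1, 1}; a circular section at z = 0 has radius exactly 1.
(d) Assembling these constraints gives the stated polynomial.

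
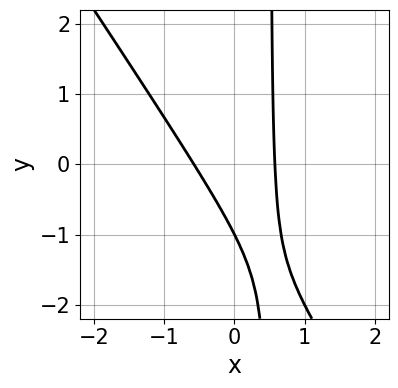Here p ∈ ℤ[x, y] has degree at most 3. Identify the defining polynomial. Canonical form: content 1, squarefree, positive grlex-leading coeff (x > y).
First, the degree is 2 — no degree-1 curve has this shape.
Next, from the axis intercepts and sections: it meets the y-axis at y = -1 (among the integer gridlines).
Finally, matching integer coefficients to the picture gives p.

3*x^2 + 2*x*y - y - 1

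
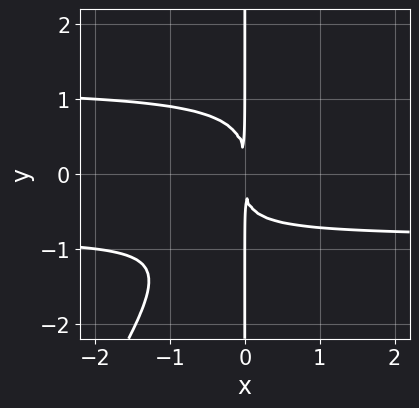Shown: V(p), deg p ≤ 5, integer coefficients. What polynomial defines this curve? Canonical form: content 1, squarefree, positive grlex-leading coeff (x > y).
Degree: the shape is more complex than any degree-3 curve, so deg p = 4.
From the visible intercepts: every point of the y-axis in the box is on the curve.
These observations pin down the coefficients.

3*x^2*y^2 - 2*x*y^3 - x^2*y - 3*x^2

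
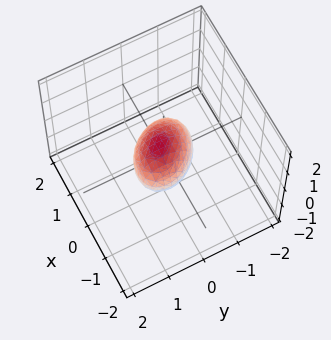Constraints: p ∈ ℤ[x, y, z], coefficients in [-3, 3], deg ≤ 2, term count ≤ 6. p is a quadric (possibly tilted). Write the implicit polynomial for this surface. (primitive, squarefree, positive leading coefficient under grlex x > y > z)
First, degree: a generic line meets the surface in up to 2 points, so deg p = 2.
Finally, solving for integer coefficients yields p as stated.

3*x^2 + 2*x*y + 3*y^2 - y*z + 3*z^2 - 2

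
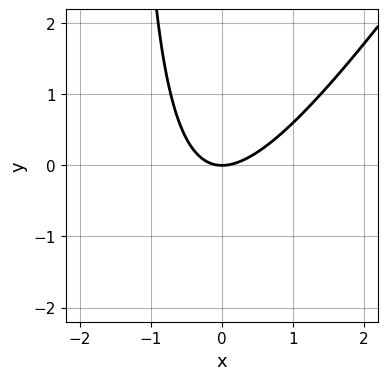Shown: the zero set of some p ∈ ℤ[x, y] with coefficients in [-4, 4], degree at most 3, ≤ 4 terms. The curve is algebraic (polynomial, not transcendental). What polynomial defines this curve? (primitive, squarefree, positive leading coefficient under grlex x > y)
1. deg p = 2.
2. Against the integer gridlines: it meets the y-axis at y = 0 (among the integer gridlines); one x-axis crossing is at x = 0.
3. Solving for integer coefficients yields p as stated.

3*x^2 - 2*x*y - 3*y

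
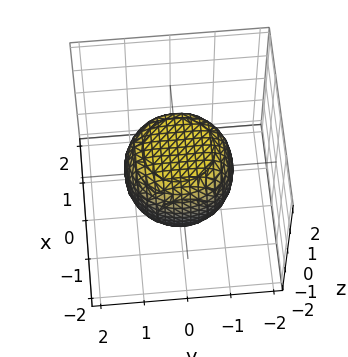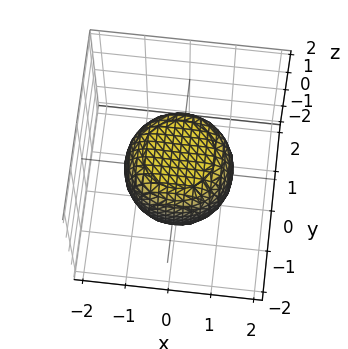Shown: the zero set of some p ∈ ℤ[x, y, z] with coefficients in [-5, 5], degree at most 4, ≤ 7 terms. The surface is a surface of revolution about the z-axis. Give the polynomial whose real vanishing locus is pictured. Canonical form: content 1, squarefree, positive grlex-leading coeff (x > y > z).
2*x^4 + 4*x^2*y^2 + 2*y^4 - x^2 - y^2 + 3*z^2 - 3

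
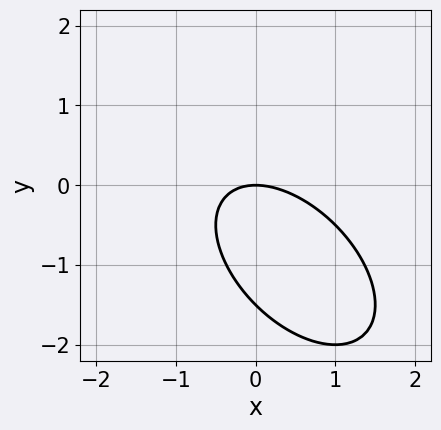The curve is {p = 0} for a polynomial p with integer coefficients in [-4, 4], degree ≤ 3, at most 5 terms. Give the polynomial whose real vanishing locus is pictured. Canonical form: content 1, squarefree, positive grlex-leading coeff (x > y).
deg p = 2.
From the visible intercepts: one x-axis crossing is at x = 0; one y-axis crossing is at y = 0.
Matching integer coefficients to the picture gives p.

2*x^2 + 2*x*y + 2*y^2 + 3*y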